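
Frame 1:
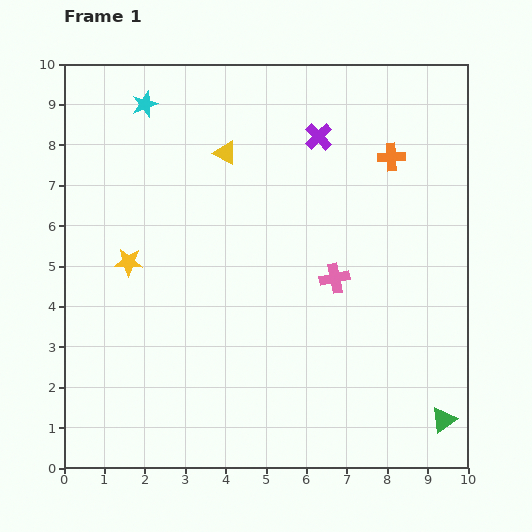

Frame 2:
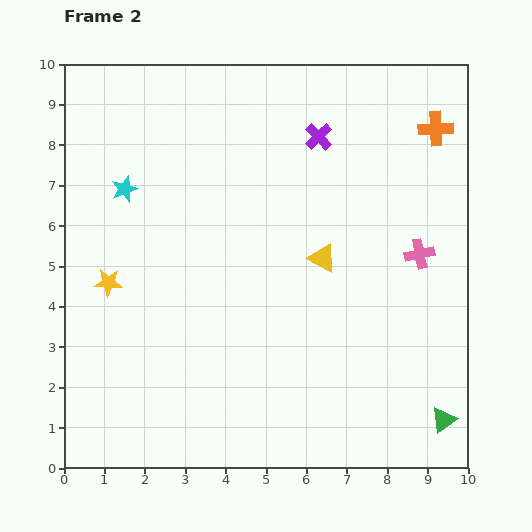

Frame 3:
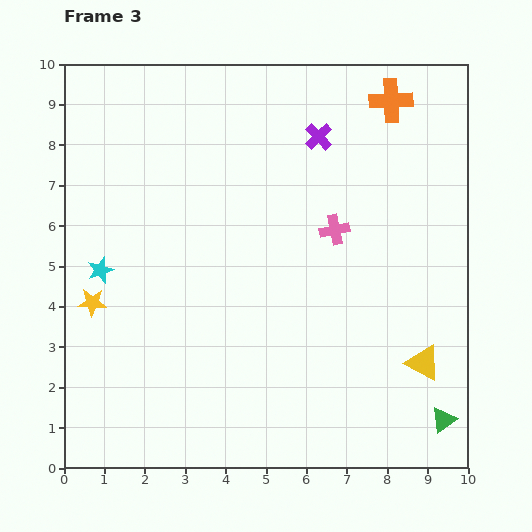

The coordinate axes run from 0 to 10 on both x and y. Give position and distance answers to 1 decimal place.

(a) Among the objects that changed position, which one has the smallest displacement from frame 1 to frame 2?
the yellow star

(moved 0.7)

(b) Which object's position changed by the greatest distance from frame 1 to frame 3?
the yellow triangle

(moved 7.1; next 4.2)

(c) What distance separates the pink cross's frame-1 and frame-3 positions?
1.2

The pink cross moved from (6.7, 4.7) to (6.7, 5.9), a distance of √(0.0² + 1.2²) ≈ 1.2.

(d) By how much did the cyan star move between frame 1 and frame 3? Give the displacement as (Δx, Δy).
(-1.1, -4.1)

The cyan star was at (2.0, 9.0) in frame 1 and (0.9, 4.9) in frame 3.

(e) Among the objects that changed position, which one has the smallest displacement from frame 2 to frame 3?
the yellow star

(moved 0.6)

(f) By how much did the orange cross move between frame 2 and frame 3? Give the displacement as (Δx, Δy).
(-1.1, 0.7)

The orange cross was at (9.2, 8.4) in frame 2 and (8.1, 9.1) in frame 3.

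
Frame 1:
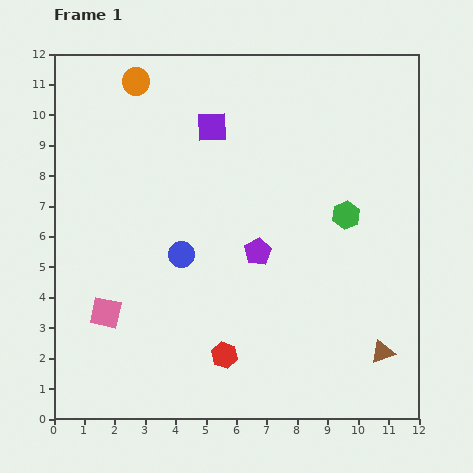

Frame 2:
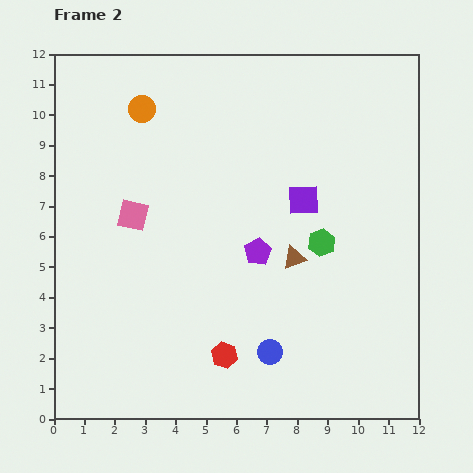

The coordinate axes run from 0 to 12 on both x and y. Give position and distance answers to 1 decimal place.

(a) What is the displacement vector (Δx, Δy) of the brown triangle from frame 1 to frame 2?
(-2.9, 3.1)

The brown triangle was at (10.8, 2.2) in frame 1 and (7.9, 5.3) in frame 2.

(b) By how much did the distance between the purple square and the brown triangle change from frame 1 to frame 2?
-7.4

Distance in frame 1: 9.3. Distance in frame 2: 1.9.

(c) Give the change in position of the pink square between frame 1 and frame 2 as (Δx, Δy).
(0.9, 3.2)

The pink square was at (1.7, 3.5) in frame 1 and (2.6, 6.7) in frame 2.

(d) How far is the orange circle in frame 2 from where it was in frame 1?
0.9

The orange circle moved from (2.7, 11.1) to (2.9, 10.2), a distance of √(0.2² + 0.9²) ≈ 0.9.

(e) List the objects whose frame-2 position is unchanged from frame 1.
the red hexagon, the purple pentagon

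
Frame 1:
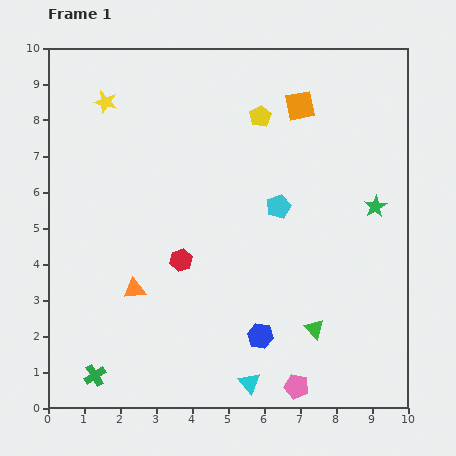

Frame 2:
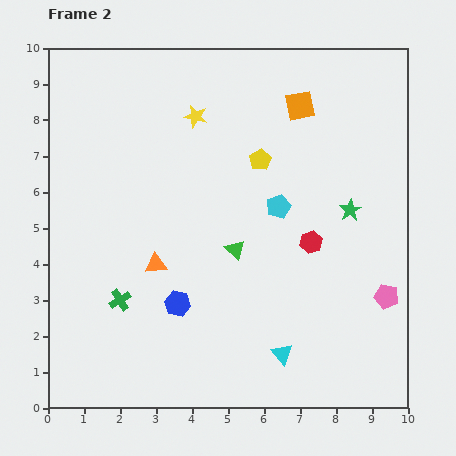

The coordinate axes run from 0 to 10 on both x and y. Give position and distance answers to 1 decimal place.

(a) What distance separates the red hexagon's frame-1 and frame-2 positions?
3.6

The red hexagon moved from (3.7, 4.1) to (7.3, 4.6), a distance of √(3.6² + 0.5²) ≈ 3.6.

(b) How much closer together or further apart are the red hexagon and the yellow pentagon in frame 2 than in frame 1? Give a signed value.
-1.9

Distance in frame 1: 4.6. Distance in frame 2: 2.7.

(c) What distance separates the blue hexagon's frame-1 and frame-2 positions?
2.5

The blue hexagon moved from (5.9, 2.0) to (3.6, 2.9), a distance of √(2.3² + 0.9²) ≈ 2.5.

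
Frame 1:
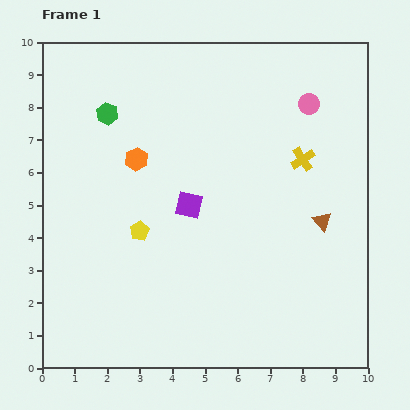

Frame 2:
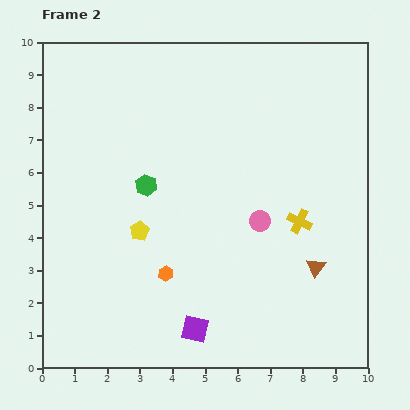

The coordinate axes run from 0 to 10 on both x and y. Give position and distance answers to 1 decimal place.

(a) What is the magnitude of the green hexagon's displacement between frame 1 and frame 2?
2.5

The green hexagon moved from (2.0, 7.8) to (3.2, 5.6), a distance of √(1.2² + 2.2²) ≈ 2.5.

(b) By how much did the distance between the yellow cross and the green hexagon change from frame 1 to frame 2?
-1.4

Distance in frame 1: 6.2. Distance in frame 2: 4.8.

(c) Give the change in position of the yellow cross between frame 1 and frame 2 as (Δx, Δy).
(-0.1, -1.9)

The yellow cross was at (8.0, 6.4) in frame 1 and (7.9, 4.5) in frame 2.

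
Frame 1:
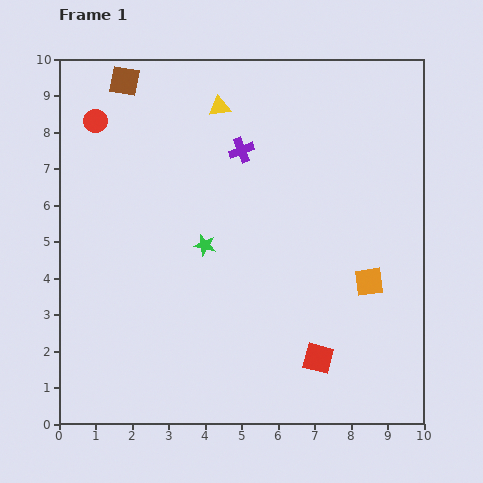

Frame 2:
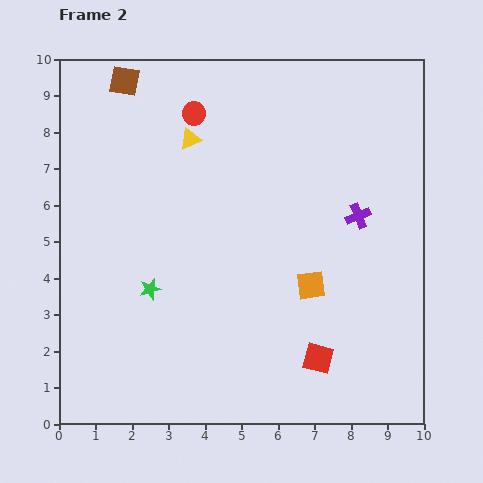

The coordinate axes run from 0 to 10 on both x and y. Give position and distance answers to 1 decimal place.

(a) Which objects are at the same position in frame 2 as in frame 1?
the red square, the brown square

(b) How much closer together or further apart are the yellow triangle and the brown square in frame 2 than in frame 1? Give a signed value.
-0.3

Distance in frame 1: 2.7. Distance in frame 2: 2.4.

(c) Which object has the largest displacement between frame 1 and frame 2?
the purple cross

(moved 3.7; next 2.7)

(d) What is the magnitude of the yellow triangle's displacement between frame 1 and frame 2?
1.2

The yellow triangle moved from (4.4, 8.7) to (3.6, 7.8), a distance of √(0.8² + 0.9²) ≈ 1.2.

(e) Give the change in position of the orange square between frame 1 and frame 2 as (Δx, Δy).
(-1.6, -0.1)

The orange square was at (8.5, 3.9) in frame 1 and (6.9, 3.8) in frame 2.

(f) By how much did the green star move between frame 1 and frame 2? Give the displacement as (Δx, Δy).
(-1.5, -1.2)

The green star was at (4.0, 4.9) in frame 1 and (2.5, 3.7) in frame 2.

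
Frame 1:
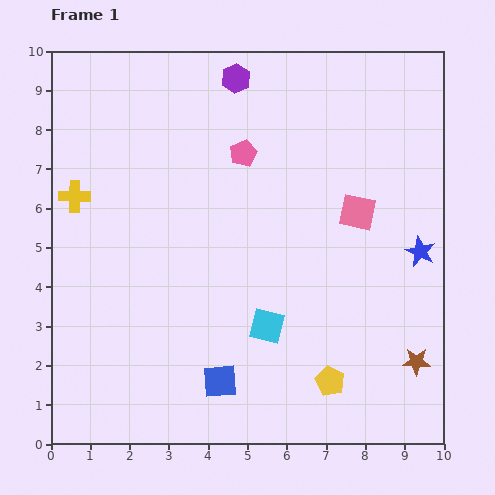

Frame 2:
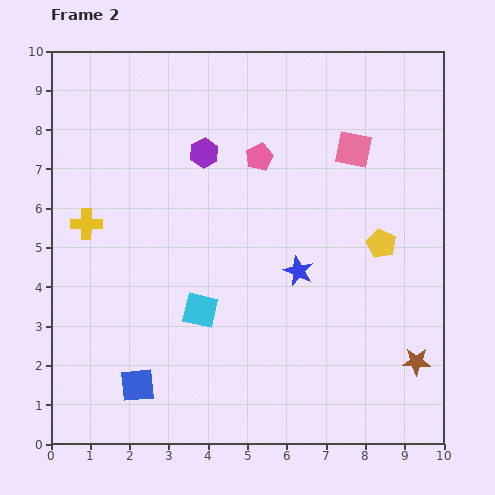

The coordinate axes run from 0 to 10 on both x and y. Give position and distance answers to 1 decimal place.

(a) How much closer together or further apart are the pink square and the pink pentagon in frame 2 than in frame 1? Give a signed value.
-0.9

Distance in frame 1: 3.3. Distance in frame 2: 2.4.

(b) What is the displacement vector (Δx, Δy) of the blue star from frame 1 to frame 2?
(-3.1, -0.5)

The blue star was at (9.4, 4.9) in frame 1 and (6.3, 4.4) in frame 2.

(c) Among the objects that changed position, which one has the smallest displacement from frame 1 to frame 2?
the pink pentagon

(moved 0.4)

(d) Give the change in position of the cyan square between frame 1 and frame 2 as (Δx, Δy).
(-1.7, 0.4)

The cyan square was at (5.5, 3.0) in frame 1 and (3.8, 3.4) in frame 2.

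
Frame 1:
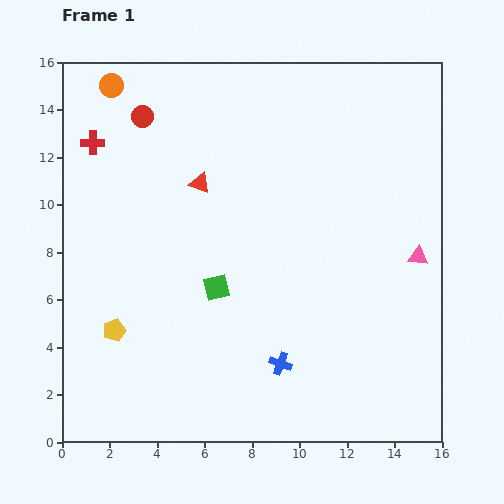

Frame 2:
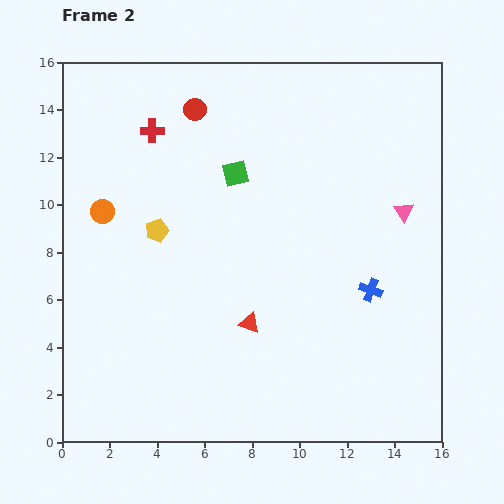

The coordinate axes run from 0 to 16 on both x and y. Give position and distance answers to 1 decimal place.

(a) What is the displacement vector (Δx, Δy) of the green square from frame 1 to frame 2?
(0.8, 4.8)

The green square was at (6.5, 6.5) in frame 1 and (7.3, 11.3) in frame 2.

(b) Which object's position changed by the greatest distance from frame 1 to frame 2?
the red triangle

(moved 6.3; next 5.3)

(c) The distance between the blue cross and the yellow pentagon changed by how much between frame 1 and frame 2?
+2.2

Distance in frame 1: 7.1. Distance in frame 2: 9.3.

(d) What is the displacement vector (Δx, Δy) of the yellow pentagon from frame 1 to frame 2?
(1.8, 4.2)

The yellow pentagon was at (2.2, 4.7) in frame 1 and (4.0, 8.9) in frame 2.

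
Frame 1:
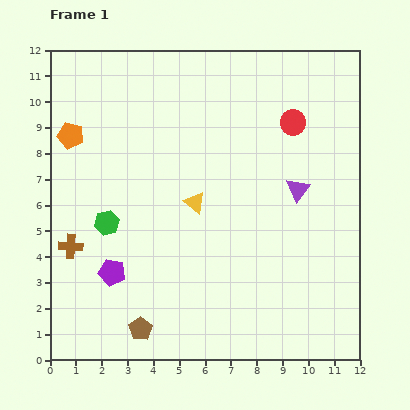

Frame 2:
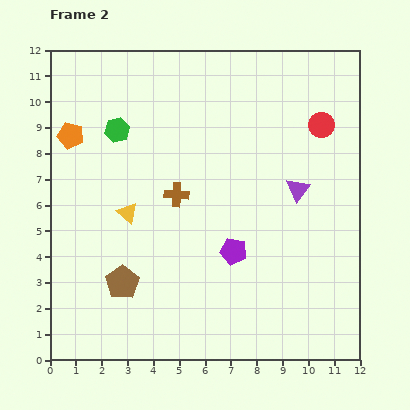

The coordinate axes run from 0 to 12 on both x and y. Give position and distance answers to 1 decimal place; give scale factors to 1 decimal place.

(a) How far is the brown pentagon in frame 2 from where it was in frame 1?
1.9

The brown pentagon moved from (3.5, 1.2) to (2.8, 3.0), a distance of √(0.7² + 1.8²) ≈ 1.9.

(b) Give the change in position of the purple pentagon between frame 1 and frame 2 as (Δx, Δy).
(4.7, 0.8)

The purple pentagon was at (2.4, 3.4) in frame 1 and (7.1, 4.2) in frame 2.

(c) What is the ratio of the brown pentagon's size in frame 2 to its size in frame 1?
1.4×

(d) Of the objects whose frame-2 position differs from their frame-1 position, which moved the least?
the red circle

(moved 1.1)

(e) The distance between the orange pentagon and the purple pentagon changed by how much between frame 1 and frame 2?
+2.2

Distance in frame 1: 5.5. Distance in frame 2: 7.7.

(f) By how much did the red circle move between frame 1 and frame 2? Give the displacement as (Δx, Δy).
(1.1, -0.1)

The red circle was at (9.4, 9.2) in frame 1 and (10.5, 9.1) in frame 2.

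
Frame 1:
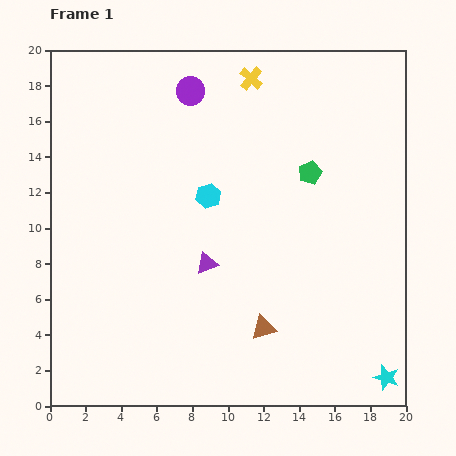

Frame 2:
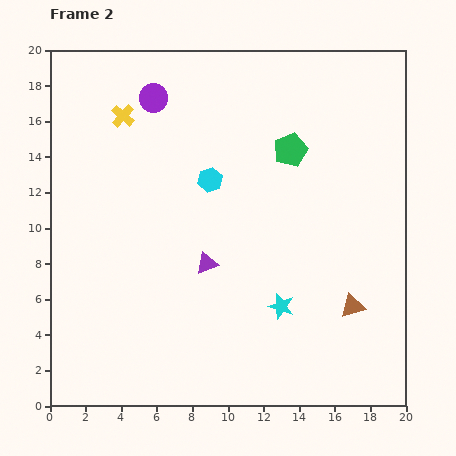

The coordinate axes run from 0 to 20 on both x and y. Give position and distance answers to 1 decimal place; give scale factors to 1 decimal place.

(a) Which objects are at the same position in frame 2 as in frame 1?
the purple triangle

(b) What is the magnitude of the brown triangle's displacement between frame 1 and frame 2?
5.1

The brown triangle moved from (12.0, 4.4) to (17.0, 5.6), a distance of √(5.0² + 1.2²) ≈ 5.1.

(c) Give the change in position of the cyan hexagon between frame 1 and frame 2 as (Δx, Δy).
(0.1, 0.9)

The cyan hexagon was at (8.9, 11.8) in frame 1 and (9.0, 12.7) in frame 2.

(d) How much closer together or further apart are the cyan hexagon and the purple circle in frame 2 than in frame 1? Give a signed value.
-0.4

Distance in frame 1: 6.0. Distance in frame 2: 5.6.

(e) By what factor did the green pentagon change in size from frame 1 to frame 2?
1.5×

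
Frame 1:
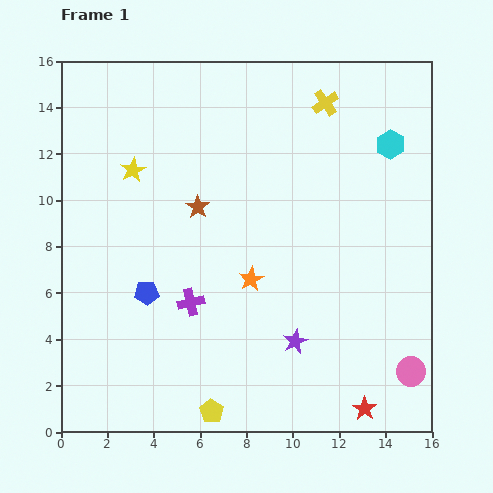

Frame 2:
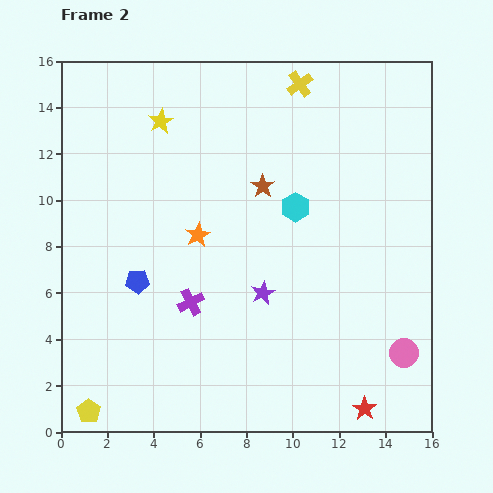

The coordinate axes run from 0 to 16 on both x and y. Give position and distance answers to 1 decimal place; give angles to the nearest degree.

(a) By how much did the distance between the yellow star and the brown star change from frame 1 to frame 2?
+2.0

Distance in frame 1: 3.2. Distance in frame 2: 5.2.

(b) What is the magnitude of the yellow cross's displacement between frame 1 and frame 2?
1.4

The yellow cross moved from (11.4, 14.2) to (10.3, 15.0), a distance of √(1.1² + 0.8²) ≈ 1.4.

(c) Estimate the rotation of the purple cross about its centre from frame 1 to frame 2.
15° counter-clockwise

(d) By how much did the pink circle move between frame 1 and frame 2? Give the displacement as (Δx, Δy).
(-0.3, 0.8)

The pink circle was at (15.1, 2.6) in frame 1 and (14.8, 3.4) in frame 2.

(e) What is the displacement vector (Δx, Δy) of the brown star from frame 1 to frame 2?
(2.8, 0.9)

The brown star was at (5.9, 9.7) in frame 1 and (8.7, 10.6) in frame 2.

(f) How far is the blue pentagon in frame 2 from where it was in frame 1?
0.6

The blue pentagon moved from (3.7, 6.0) to (3.3, 6.5), a distance of √(0.4² + 0.5²) ≈ 0.6.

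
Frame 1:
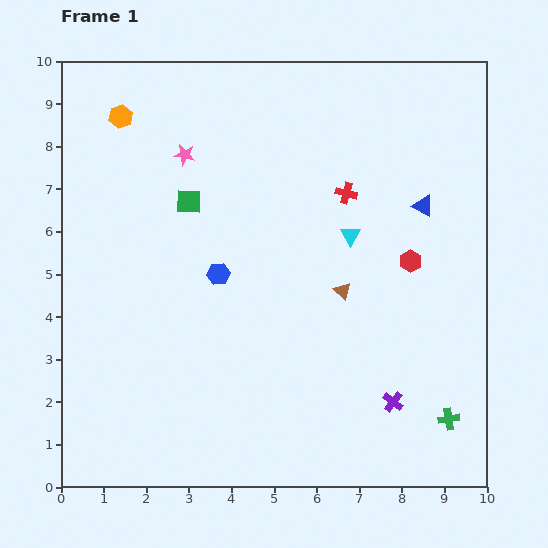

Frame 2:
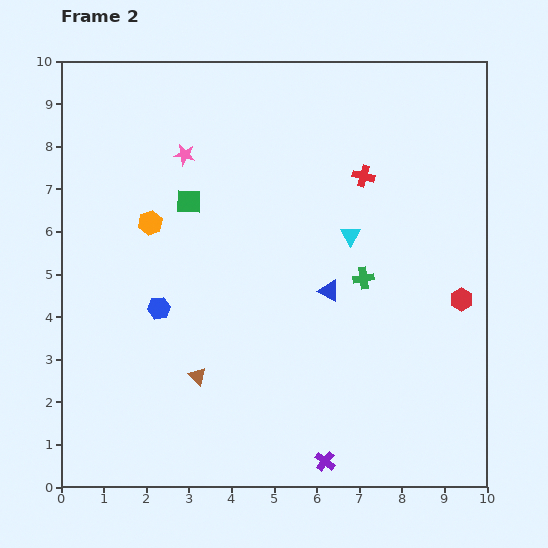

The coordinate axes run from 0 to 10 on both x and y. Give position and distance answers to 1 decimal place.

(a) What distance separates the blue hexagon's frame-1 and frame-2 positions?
1.6

The blue hexagon moved from (3.7, 5.0) to (2.3, 4.2), a distance of √(1.4² + 0.8²) ≈ 1.6.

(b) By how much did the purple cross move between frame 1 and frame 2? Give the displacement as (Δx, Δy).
(-1.6, -1.4)

The purple cross was at (7.8, 2.0) in frame 1 and (6.2, 0.6) in frame 2.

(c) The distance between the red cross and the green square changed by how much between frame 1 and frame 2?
+0.4

Distance in frame 1: 3.7. Distance in frame 2: 4.1.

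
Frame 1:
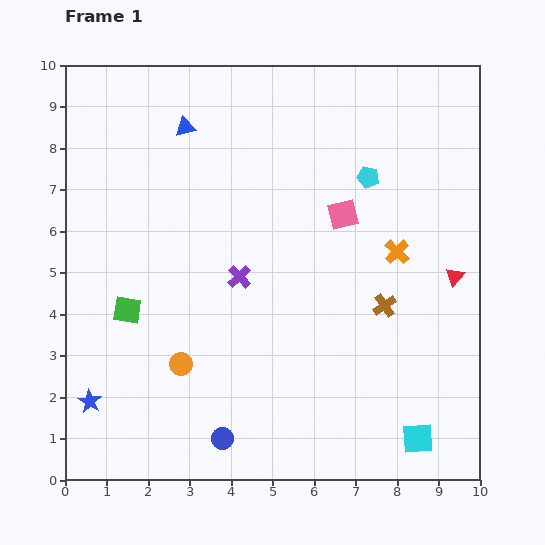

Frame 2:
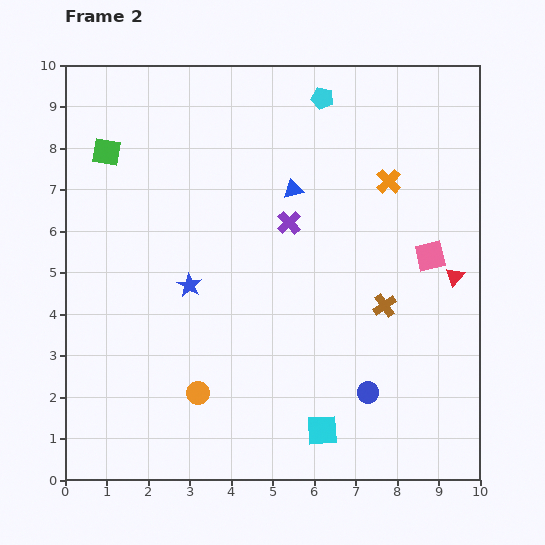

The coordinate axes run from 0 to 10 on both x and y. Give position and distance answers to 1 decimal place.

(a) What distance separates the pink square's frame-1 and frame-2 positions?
2.3

The pink square moved from (6.7, 6.4) to (8.8, 5.4), a distance of √(2.1² + 1.0²) ≈ 2.3.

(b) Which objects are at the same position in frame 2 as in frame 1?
the brown cross, the red triangle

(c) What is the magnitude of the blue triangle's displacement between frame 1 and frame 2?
3.0

The blue triangle moved from (2.9, 8.5) to (5.5, 7.0), a distance of √(2.6² + 1.5²) ≈ 3.0.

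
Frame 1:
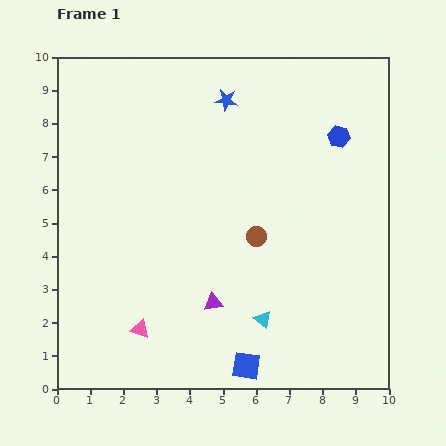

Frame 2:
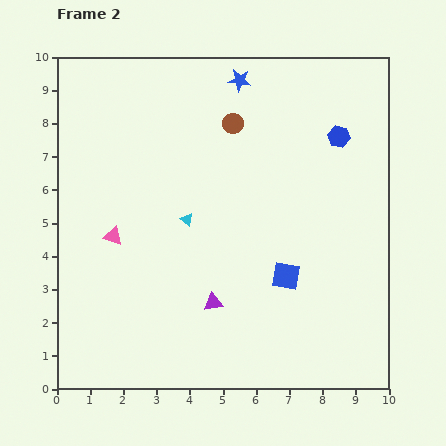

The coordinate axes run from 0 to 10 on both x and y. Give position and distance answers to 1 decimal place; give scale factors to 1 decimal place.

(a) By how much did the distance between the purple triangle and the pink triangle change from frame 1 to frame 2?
+1.3

Distance in frame 1: 2.3. Distance in frame 2: 3.6.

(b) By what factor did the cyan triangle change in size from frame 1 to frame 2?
0.7×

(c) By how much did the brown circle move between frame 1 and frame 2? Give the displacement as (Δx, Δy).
(-0.7, 3.4)

The brown circle was at (6.0, 4.6) in frame 1 and (5.3, 8.0) in frame 2.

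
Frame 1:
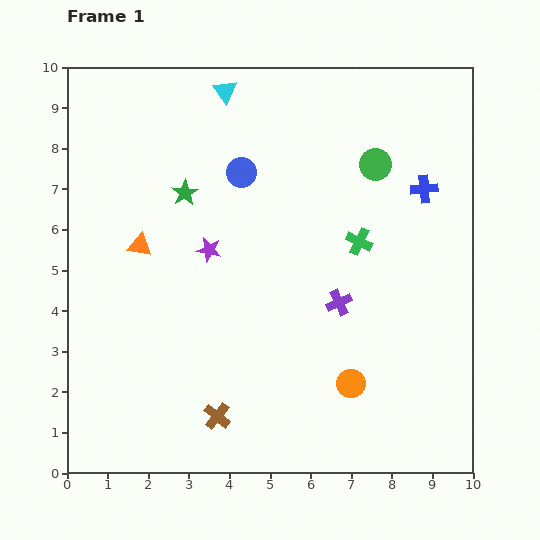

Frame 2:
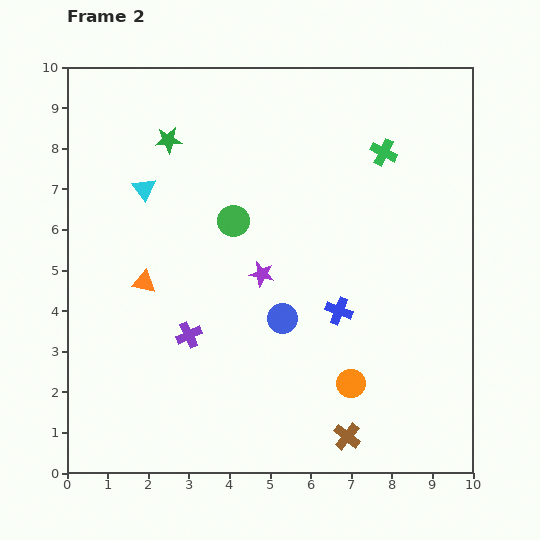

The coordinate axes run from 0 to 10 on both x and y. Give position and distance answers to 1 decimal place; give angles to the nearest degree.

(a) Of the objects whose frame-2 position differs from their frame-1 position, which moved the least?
the orange triangle

(moved 0.9)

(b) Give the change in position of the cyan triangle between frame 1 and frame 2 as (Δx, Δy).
(-2.0, -2.4)

The cyan triangle was at (3.9, 9.4) in frame 1 and (1.9, 7.0) in frame 2.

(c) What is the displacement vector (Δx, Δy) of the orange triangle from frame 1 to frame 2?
(0.1, -0.9)

The orange triangle was at (1.8, 5.6) in frame 1 and (1.9, 4.7) in frame 2.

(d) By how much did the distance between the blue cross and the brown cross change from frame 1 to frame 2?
-4.5

Distance in frame 1: 7.6. Distance in frame 2: 3.1.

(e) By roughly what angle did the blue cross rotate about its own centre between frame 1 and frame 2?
26° clockwise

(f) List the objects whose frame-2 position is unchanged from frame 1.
the orange circle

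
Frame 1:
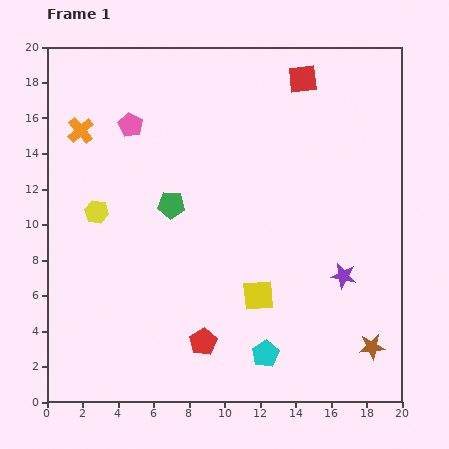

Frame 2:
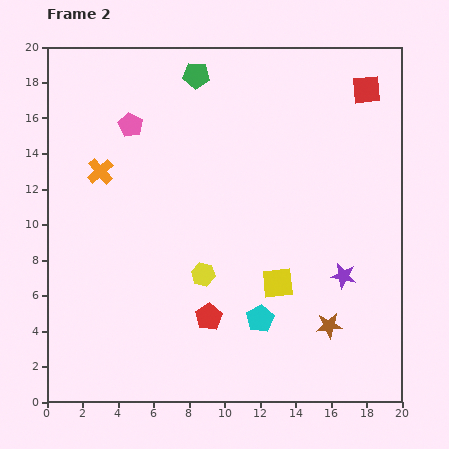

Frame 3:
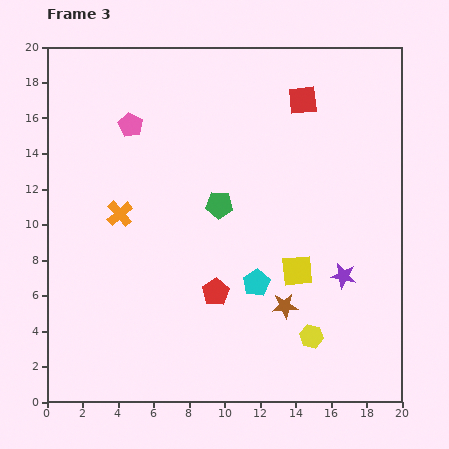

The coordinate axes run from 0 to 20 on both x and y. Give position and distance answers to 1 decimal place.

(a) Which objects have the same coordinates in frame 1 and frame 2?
the purple star, the pink pentagon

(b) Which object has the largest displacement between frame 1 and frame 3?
the yellow hexagon

(moved 14.0; next 5.4)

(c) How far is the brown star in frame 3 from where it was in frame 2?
2.7

The brown star moved from (15.9, 4.3) to (13.4, 5.4), a distance of √(2.5² + 1.1²) ≈ 2.7.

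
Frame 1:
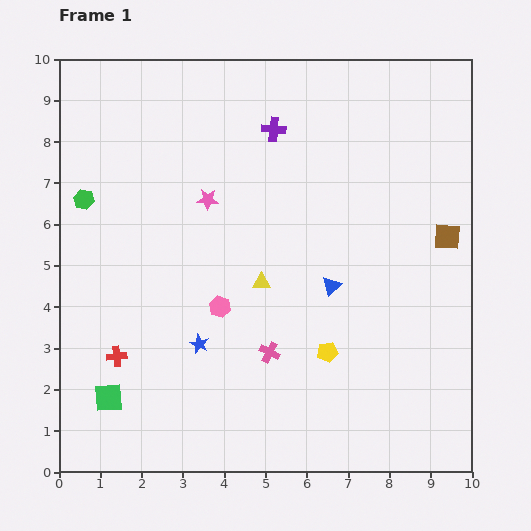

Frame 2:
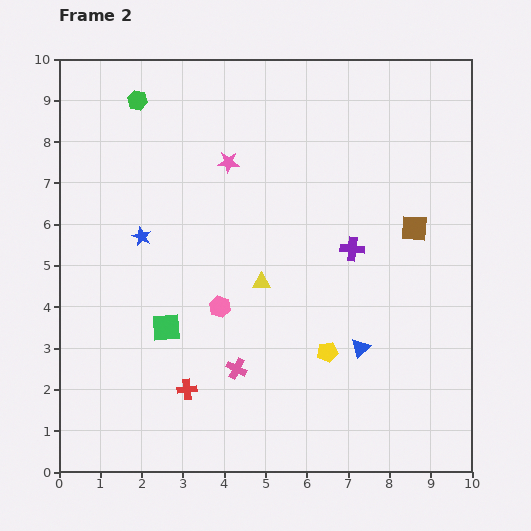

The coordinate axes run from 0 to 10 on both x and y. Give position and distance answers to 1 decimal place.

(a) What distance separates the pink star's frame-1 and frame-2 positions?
1.0

The pink star moved from (3.6, 6.6) to (4.1, 7.5), a distance of √(0.5² + 0.9²) ≈ 1.0.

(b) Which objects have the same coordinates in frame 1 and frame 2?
the yellow triangle, the pink hexagon, the yellow pentagon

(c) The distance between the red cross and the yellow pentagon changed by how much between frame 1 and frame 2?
-1.6

Distance in frame 1: 5.1. Distance in frame 2: 3.5.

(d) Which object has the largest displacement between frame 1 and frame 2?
the purple cross

(moved 3.5; next 3.0)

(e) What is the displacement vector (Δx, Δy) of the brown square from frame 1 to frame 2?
(-0.8, 0.2)

The brown square was at (9.4, 5.7) in frame 1 and (8.6, 5.9) in frame 2.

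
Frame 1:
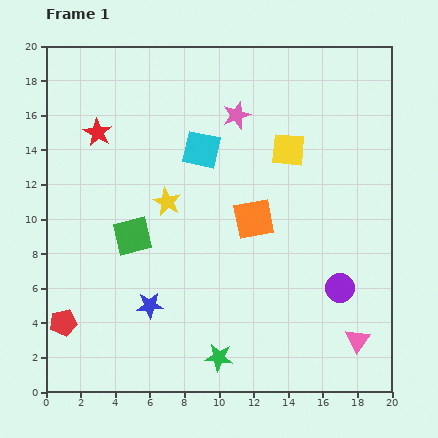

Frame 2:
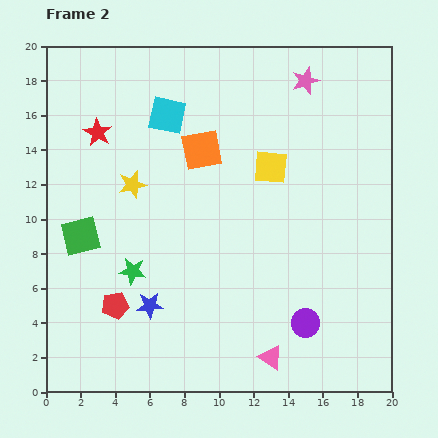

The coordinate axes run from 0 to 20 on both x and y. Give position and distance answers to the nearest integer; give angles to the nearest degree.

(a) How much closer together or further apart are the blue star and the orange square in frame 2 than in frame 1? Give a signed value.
+1

Distance in frame 1: 8. Distance in frame 2: 9.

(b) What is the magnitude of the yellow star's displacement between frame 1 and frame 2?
2

The yellow star moved from (7, 11) to (5, 12), a distance of √(2² + 1²) ≈ 2.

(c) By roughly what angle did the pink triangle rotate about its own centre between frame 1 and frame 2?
33° counter-clockwise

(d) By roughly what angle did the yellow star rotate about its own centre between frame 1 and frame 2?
30° clockwise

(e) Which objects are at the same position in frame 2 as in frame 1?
the blue star, the red star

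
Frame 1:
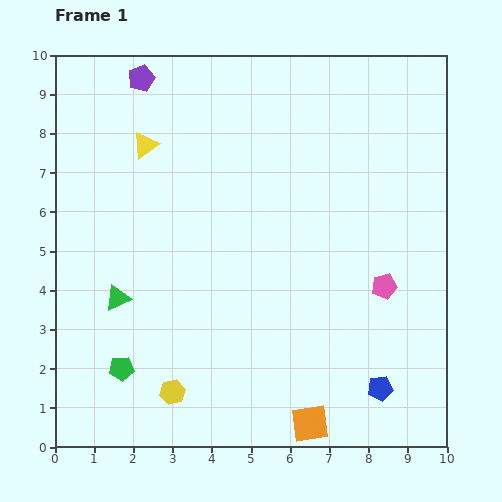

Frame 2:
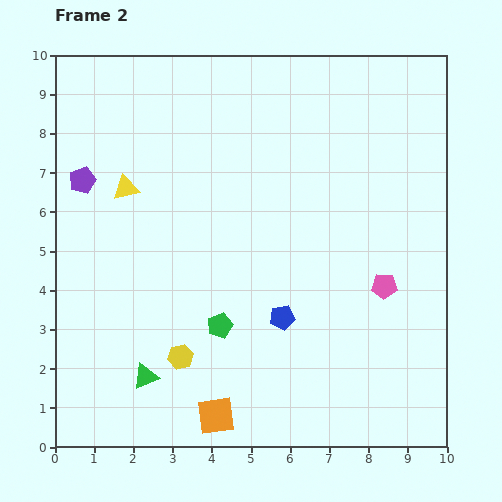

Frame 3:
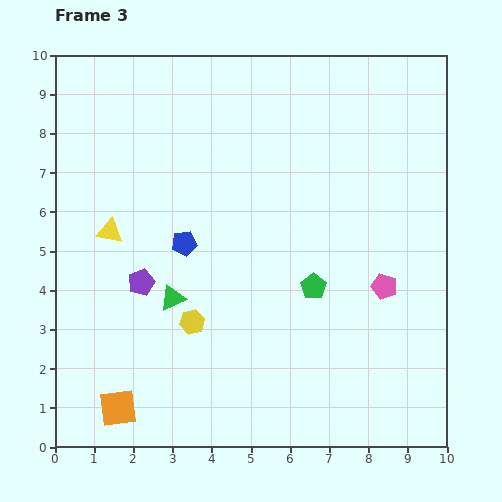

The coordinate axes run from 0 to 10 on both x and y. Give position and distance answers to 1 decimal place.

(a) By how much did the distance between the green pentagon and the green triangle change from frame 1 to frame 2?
+0.5

Distance in frame 1: 1.8. Distance in frame 2: 2.3.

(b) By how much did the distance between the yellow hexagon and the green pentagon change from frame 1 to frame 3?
+1.8

Distance in frame 1: 1.4. Distance in frame 3: 3.2.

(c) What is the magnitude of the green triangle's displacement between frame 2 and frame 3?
2.1

The green triangle moved from (2.3, 1.8) to (3.0, 3.8), a distance of √(0.7² + 2.0²) ≈ 2.1.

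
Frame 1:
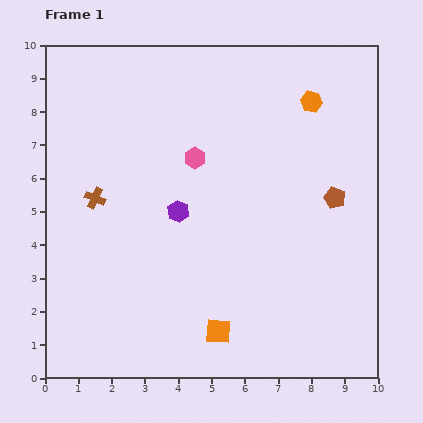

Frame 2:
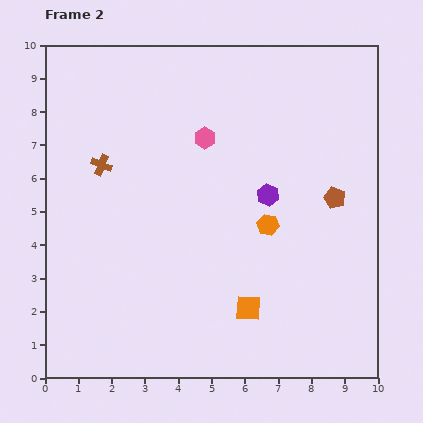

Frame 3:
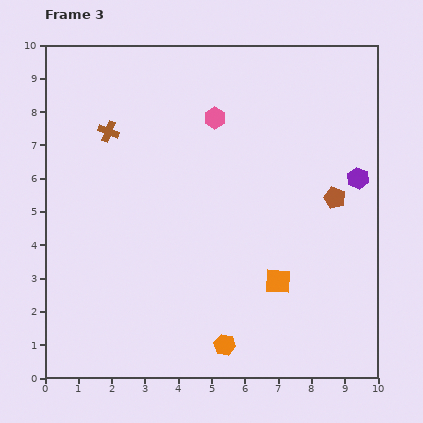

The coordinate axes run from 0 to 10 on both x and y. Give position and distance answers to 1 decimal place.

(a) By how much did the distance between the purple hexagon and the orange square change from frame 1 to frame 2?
-0.3

Distance in frame 1: 3.8. Distance in frame 2: 3.5.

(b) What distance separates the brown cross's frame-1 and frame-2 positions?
1.0

The brown cross moved from (1.5, 5.4) to (1.7, 6.4), a distance of √(0.2² + 1.0²) ≈ 1.0.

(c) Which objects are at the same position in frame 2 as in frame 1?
the brown pentagon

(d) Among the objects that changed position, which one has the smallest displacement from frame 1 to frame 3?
the pink hexagon

(moved 1.3)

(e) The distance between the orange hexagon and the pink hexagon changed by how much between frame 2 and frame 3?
+3.6

Distance in frame 2: 3.2. Distance in frame 3: 6.8.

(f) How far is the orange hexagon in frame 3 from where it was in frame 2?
3.8

The orange hexagon moved from (6.7, 4.6) to (5.4, 1.0), a distance of √(1.3² + 3.6²) ≈ 3.8.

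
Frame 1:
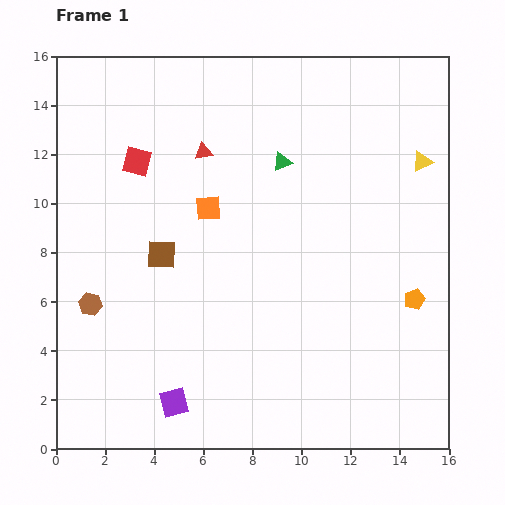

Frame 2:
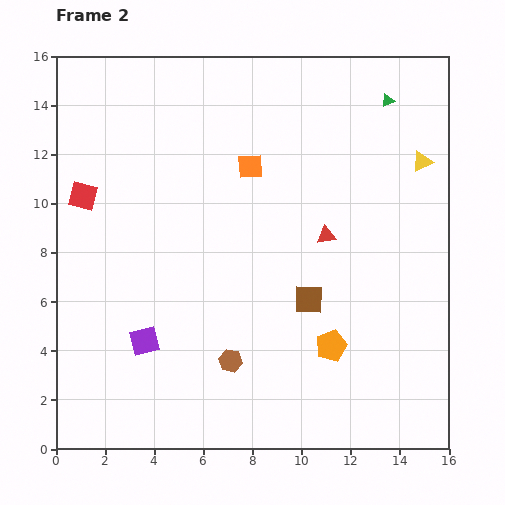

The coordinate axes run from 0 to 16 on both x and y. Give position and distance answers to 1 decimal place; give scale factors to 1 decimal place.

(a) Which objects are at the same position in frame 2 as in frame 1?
the yellow triangle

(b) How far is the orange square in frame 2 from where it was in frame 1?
2.4

The orange square moved from (6.2, 9.8) to (7.9, 11.5), a distance of √(1.7² + 1.7²) ≈ 2.4.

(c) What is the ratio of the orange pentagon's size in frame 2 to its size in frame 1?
1.5×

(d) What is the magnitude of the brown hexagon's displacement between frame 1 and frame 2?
6.1

The brown hexagon moved from (1.4, 5.9) to (7.1, 3.6), a distance of √(5.7² + 2.3²) ≈ 6.1.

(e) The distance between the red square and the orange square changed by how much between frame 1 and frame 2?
+3.4

Distance in frame 1: 3.5. Distance in frame 2: 6.9.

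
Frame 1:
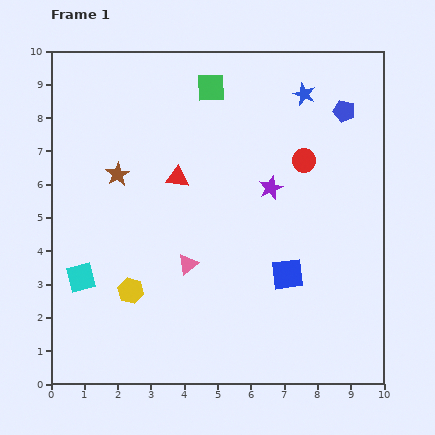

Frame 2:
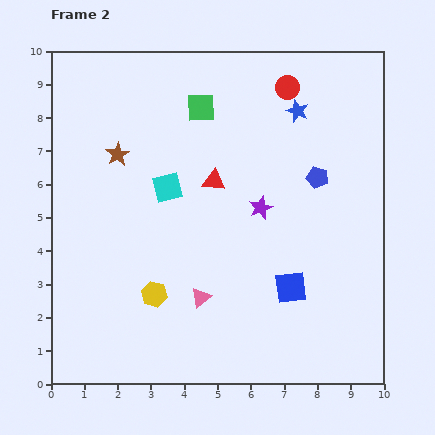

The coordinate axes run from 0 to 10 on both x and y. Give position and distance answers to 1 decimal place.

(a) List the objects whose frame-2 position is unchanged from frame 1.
none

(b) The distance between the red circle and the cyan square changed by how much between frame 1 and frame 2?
-2.9

Distance in frame 1: 7.6. Distance in frame 2: 4.7.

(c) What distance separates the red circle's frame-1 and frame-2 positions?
2.3

The red circle moved from (7.6, 6.7) to (7.1, 8.9), a distance of √(0.5² + 2.2²) ≈ 2.3.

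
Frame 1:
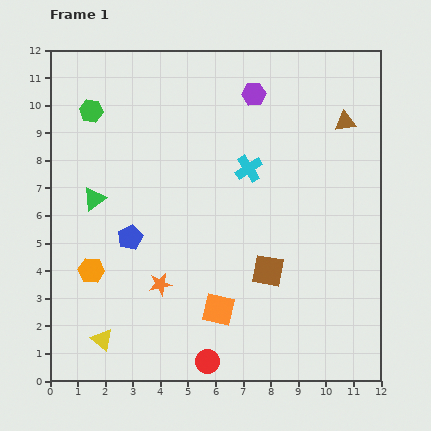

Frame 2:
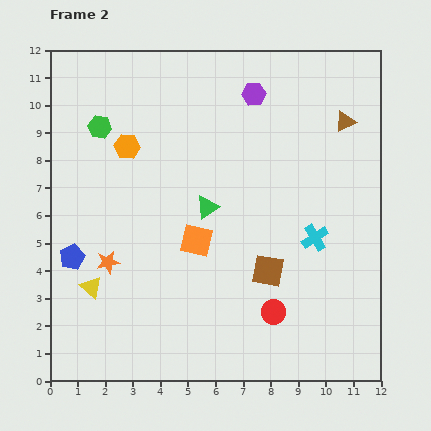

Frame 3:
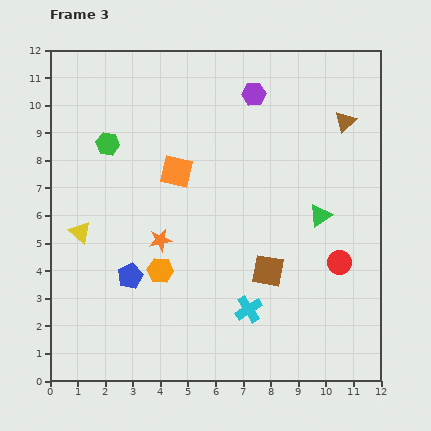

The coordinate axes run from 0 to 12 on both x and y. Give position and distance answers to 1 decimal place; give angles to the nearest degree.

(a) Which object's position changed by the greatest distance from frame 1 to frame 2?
the orange hexagon

(moved 4.7; next 4.1)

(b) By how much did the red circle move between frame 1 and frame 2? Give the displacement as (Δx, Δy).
(2.4, 1.8)

The red circle was at (5.7, 0.7) in frame 1 and (8.1, 2.5) in frame 2.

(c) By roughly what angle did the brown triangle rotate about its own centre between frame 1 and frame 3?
35° counter-clockwise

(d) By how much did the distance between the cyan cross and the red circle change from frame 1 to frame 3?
-3.5

Distance in frame 1: 7.2. Distance in frame 3: 3.7.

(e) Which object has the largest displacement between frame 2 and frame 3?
the orange hexagon

(moved 4.7; next 4.1)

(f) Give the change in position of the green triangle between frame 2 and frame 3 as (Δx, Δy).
(4.1, -0.3)

The green triangle was at (5.7, 6.3) in frame 2 and (9.8, 6.0) in frame 3.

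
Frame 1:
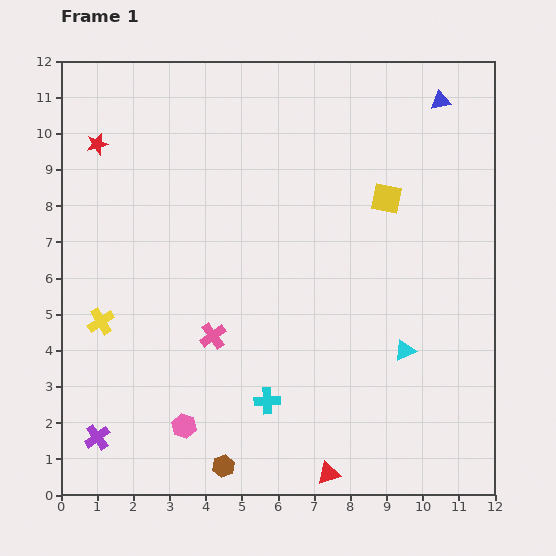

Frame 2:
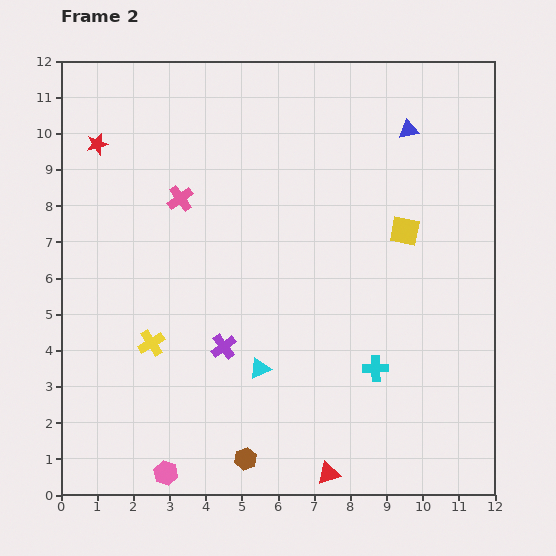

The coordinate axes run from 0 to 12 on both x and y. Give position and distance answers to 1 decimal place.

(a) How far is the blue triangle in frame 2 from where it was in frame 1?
1.2

The blue triangle moved from (10.5, 10.9) to (9.6, 10.1), a distance of √(0.9² + 0.8²) ≈ 1.2.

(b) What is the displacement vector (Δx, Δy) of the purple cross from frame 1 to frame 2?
(3.5, 2.5)

The purple cross was at (1.0, 1.6) in frame 1 and (4.5, 4.1) in frame 2.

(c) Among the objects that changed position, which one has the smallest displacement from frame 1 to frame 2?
the brown hexagon

(moved 0.6)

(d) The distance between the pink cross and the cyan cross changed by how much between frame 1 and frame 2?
+4.9

Distance in frame 1: 2.3. Distance in frame 2: 7.2.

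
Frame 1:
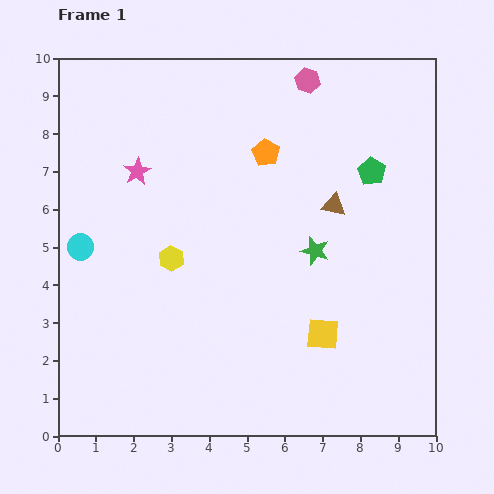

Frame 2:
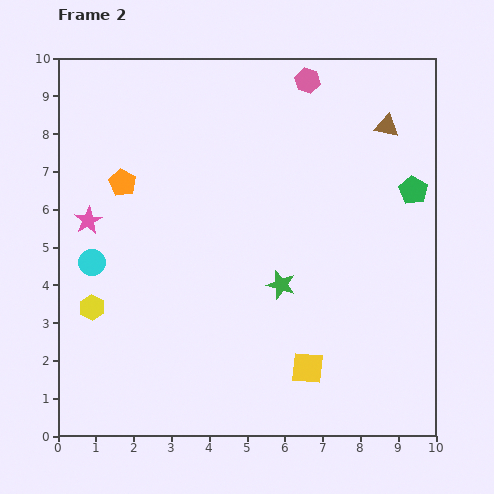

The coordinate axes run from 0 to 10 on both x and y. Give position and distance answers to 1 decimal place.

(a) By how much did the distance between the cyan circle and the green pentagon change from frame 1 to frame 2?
+0.7

Distance in frame 1: 8.0. Distance in frame 2: 8.7.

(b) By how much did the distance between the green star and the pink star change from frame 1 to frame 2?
+0.3

Distance in frame 1: 5.1. Distance in frame 2: 5.4.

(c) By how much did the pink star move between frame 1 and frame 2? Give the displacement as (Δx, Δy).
(-1.3, -1.3)

The pink star was at (2.1, 7.0) in frame 1 and (0.8, 5.7) in frame 2.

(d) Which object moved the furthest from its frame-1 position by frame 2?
the orange pentagon

(moved 3.9; next 2.5)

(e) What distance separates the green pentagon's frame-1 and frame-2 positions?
1.2

The green pentagon moved from (8.3, 7.0) to (9.4, 6.5), a distance of √(1.1² + 0.5²) ≈ 1.2.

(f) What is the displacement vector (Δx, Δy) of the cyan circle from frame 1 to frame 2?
(0.3, -0.4)

The cyan circle was at (0.6, 5.0) in frame 1 and (0.9, 4.6) in frame 2.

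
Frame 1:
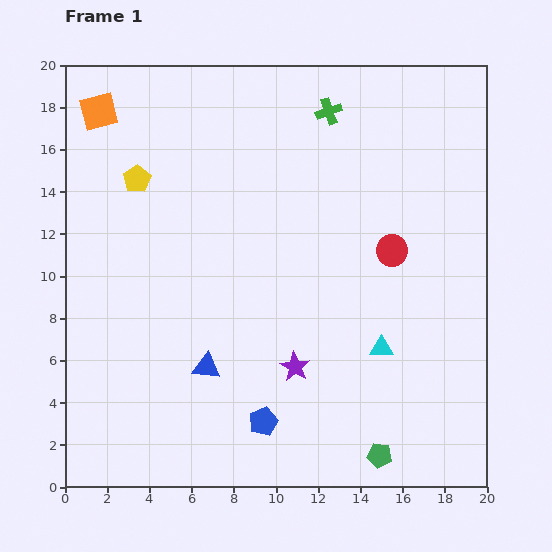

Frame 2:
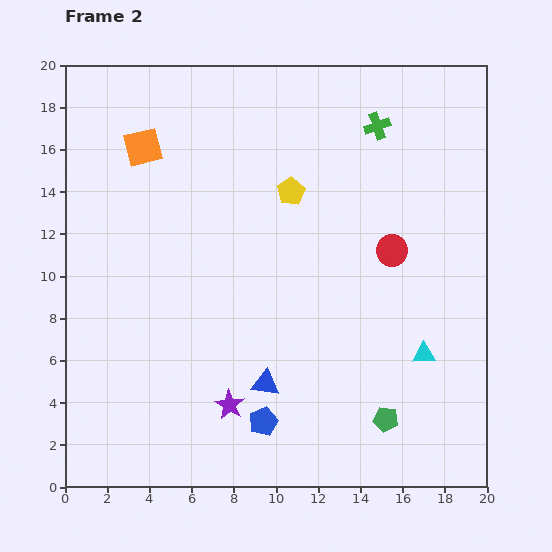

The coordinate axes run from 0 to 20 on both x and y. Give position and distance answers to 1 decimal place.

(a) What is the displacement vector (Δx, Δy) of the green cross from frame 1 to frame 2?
(2.3, -0.7)

The green cross was at (12.5, 17.8) in frame 1 and (14.8, 17.1) in frame 2.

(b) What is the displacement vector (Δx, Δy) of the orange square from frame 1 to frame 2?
(2.1, -1.7)

The orange square was at (1.6, 17.8) in frame 1 and (3.7, 16.1) in frame 2.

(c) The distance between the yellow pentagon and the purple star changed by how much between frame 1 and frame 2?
-1.1

Distance in frame 1: 11.6. Distance in frame 2: 10.5.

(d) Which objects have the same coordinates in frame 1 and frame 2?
the red circle, the blue pentagon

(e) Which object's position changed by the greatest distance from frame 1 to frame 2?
the yellow pentagon

(moved 7.3; next 3.6)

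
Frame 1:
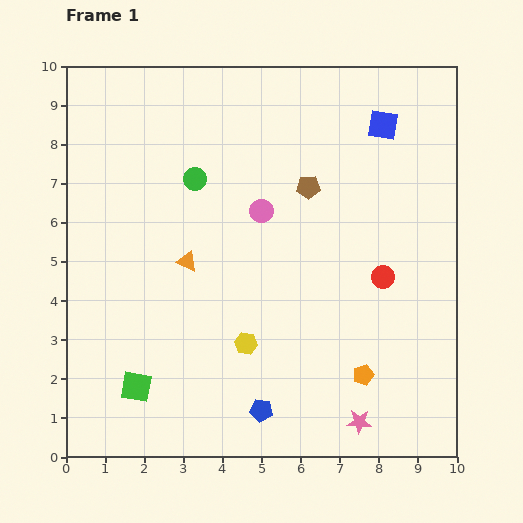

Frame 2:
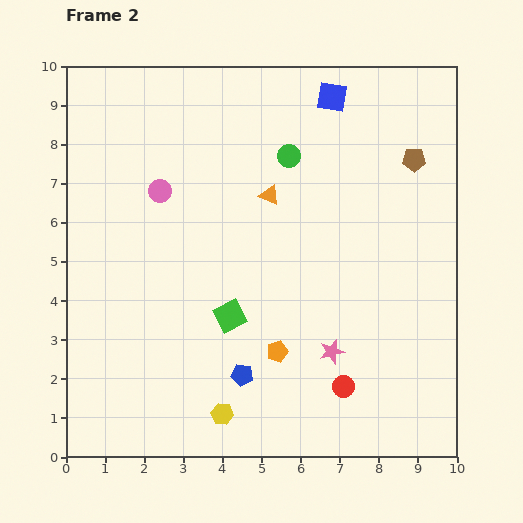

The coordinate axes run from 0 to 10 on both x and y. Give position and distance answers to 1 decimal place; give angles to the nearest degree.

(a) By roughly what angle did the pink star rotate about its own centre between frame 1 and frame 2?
16° counter-clockwise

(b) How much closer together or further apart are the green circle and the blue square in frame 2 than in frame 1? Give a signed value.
-3.1

Distance in frame 1: 5.0. Distance in frame 2: 1.9.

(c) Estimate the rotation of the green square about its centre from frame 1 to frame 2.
38° counter-clockwise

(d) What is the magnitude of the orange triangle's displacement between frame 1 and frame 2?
2.7

The orange triangle moved from (3.1, 5.0) to (5.2, 6.7), a distance of √(2.1² + 1.7²) ≈ 2.7.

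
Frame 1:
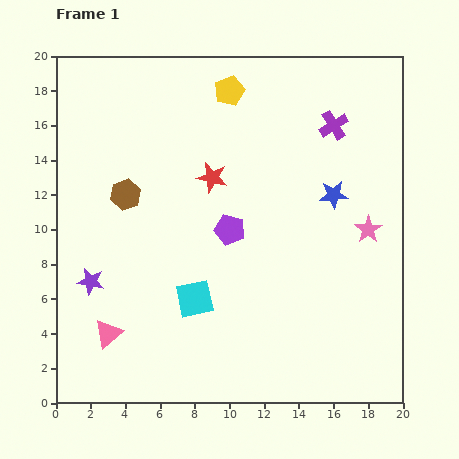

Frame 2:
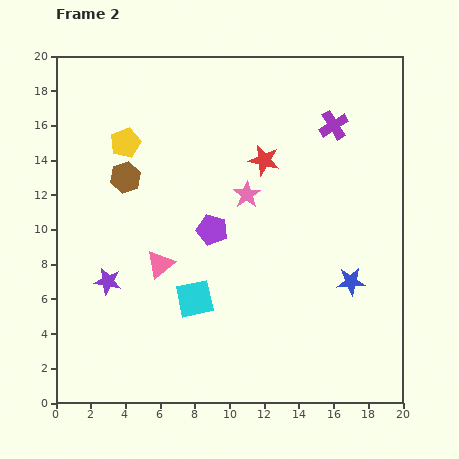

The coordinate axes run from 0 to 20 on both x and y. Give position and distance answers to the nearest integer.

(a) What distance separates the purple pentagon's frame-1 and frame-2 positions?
1

The purple pentagon moved from (10, 10) to (9, 10), a distance of √(1² + 0²) ≈ 1.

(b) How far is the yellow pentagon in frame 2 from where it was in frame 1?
7

The yellow pentagon moved from (10, 18) to (4, 15), a distance of √(6² + 3²) ≈ 7.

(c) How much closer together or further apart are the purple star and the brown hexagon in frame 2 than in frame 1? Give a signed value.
+1

Distance in frame 1: 5. Distance in frame 2: 6.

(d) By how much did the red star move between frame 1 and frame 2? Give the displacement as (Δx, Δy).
(3, 1)

The red star was at (9, 13) in frame 1 and (12, 14) in frame 2.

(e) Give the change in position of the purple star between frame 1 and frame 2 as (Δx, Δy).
(1, 0)

The purple star was at (2, 7) in frame 1 and (3, 7) in frame 2.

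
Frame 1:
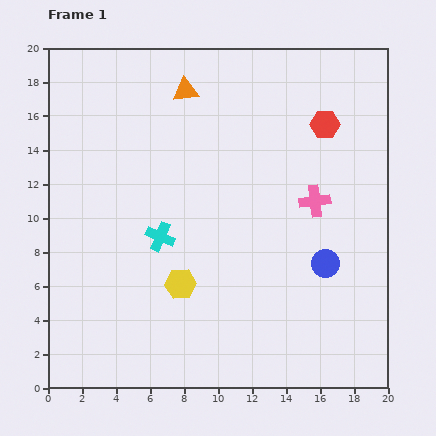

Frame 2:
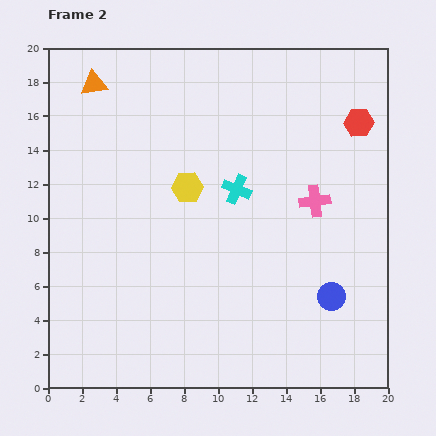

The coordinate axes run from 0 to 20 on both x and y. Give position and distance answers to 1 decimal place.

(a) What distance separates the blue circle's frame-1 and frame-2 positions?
1.9

The blue circle moved from (16.3, 7.3) to (16.7, 5.4), a distance of √(0.4² + 1.9²) ≈ 1.9.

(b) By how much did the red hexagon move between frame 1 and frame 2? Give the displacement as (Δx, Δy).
(2.0, 0.1)

The red hexagon was at (16.3, 15.5) in frame 1 and (18.3, 15.6) in frame 2.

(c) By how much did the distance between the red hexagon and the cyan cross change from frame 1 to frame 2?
-3.5

Distance in frame 1: 11.7. Distance in frame 2: 8.2.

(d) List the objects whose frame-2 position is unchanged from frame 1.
the pink cross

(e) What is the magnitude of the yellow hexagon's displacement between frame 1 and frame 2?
5.7

The yellow hexagon moved from (7.8, 6.1) to (8.2, 11.8), a distance of √(0.4² + 5.7²) ≈ 5.7.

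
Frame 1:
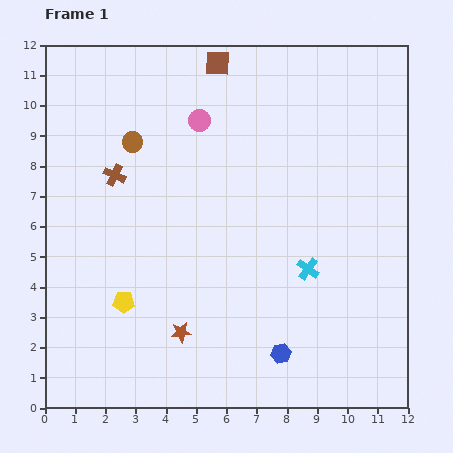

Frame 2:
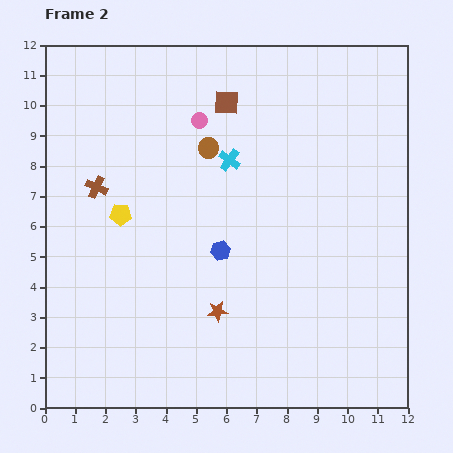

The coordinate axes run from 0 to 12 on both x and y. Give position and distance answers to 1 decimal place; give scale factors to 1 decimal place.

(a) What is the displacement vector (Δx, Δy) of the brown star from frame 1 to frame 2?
(1.2, 0.7)

The brown star was at (4.5, 2.5) in frame 1 and (5.7, 3.2) in frame 2.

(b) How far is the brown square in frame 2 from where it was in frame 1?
1.3

The brown square moved from (5.7, 11.4) to (6.0, 10.1), a distance of √(0.3² + 1.3²) ≈ 1.3.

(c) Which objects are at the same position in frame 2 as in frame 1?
the pink circle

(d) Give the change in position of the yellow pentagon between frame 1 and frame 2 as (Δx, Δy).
(-0.1, 2.9)

The yellow pentagon was at (2.6, 3.5) in frame 1 and (2.5, 6.4) in frame 2.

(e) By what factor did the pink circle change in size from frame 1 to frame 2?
0.7×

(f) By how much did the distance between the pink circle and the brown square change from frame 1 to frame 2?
-0.9

Distance in frame 1: 2.0. Distance in frame 2: 1.1.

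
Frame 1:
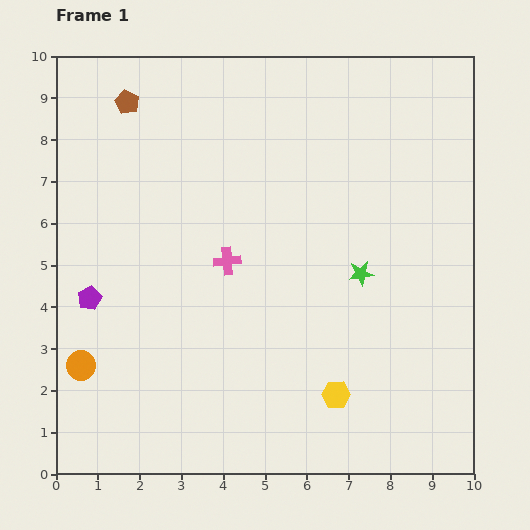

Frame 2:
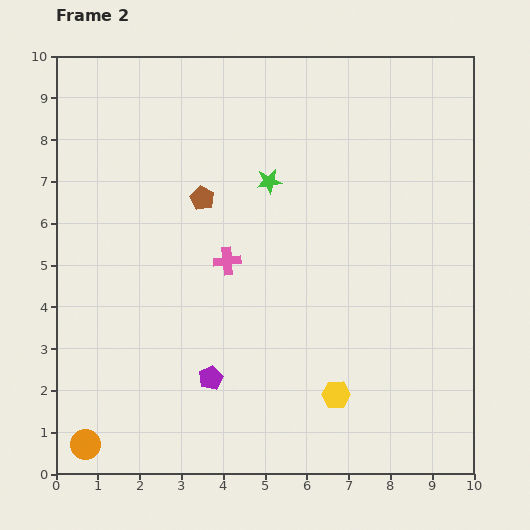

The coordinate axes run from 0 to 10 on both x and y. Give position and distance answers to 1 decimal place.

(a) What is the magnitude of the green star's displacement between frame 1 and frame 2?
3.1

The green star moved from (7.3, 4.8) to (5.1, 7.0), a distance of √(2.2² + 2.2²) ≈ 3.1.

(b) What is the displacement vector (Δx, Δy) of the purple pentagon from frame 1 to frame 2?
(2.9, -1.9)

The purple pentagon was at (0.8, 4.2) in frame 1 and (3.7, 2.3) in frame 2.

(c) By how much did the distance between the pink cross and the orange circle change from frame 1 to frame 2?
+1.3

Distance in frame 1: 4.3. Distance in frame 2: 5.6.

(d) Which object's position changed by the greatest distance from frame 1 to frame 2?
the purple pentagon

(moved 3.5; next 3.1)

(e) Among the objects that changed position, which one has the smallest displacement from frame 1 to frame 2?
the orange circle

(moved 1.9)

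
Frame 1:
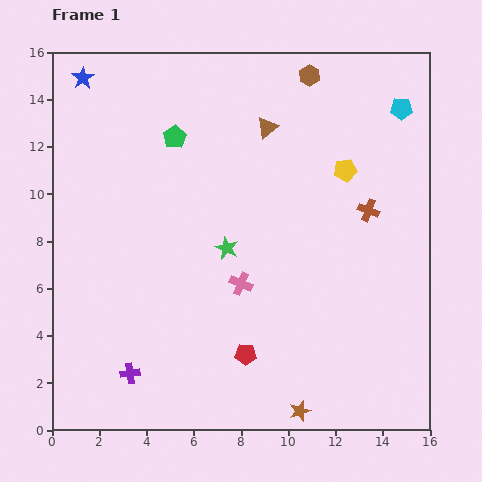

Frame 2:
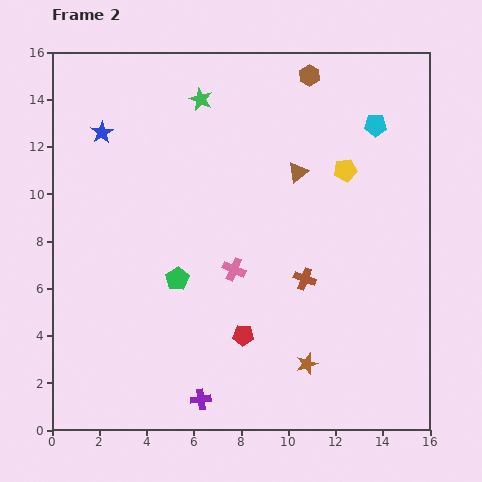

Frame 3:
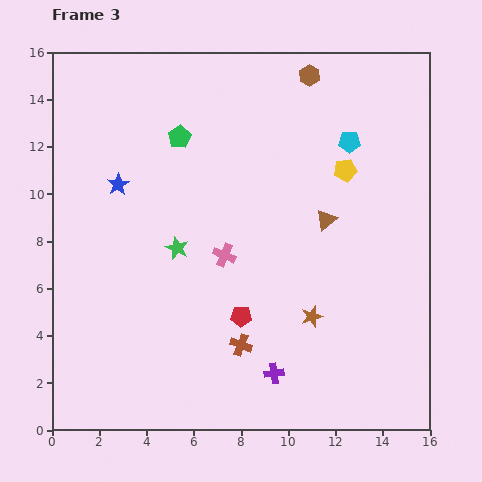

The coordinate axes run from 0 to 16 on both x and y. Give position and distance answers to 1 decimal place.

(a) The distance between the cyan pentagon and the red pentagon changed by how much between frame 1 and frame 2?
-1.8

Distance in frame 1: 12.3. Distance in frame 2: 10.5.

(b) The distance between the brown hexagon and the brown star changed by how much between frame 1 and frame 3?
-4.0

Distance in frame 1: 14.2. Distance in frame 3: 10.2.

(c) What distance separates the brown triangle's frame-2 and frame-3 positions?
2.3

The brown triangle moved from (10.4, 10.9) to (11.6, 8.9), a distance of √(1.2² + 2.0²) ≈ 2.3.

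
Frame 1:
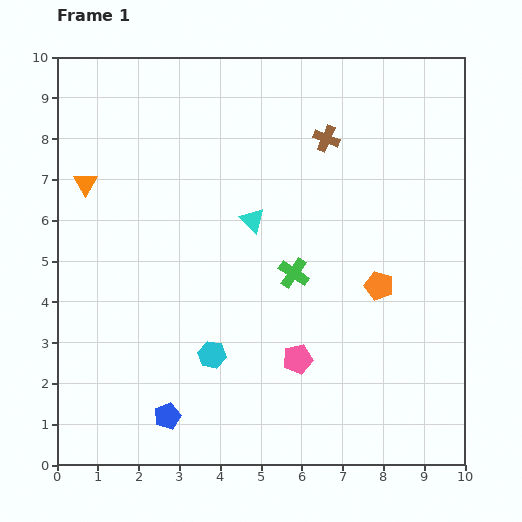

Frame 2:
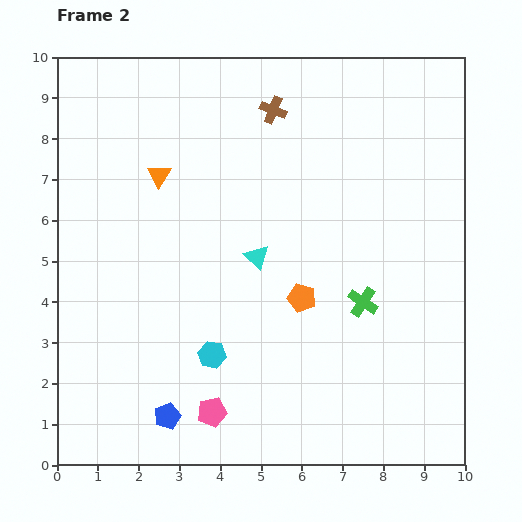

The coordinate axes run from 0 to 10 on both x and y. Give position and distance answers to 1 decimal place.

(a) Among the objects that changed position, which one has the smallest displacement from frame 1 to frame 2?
the cyan triangle

(moved 0.9)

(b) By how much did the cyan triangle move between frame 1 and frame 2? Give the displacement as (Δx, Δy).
(0.1, -0.9)

The cyan triangle was at (4.8, 6.0) in frame 1 and (4.9, 5.1) in frame 2.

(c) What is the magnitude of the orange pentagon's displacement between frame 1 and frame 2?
1.9

The orange pentagon moved from (7.9, 4.4) to (6.0, 4.1), a distance of √(1.9² + 0.3²) ≈ 1.9.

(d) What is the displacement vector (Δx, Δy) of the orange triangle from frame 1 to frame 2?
(1.8, 0.2)

The orange triangle was at (0.7, 6.9) in frame 1 and (2.5, 7.1) in frame 2.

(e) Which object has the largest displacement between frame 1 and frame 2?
the pink pentagon

(moved 2.5; next 1.9)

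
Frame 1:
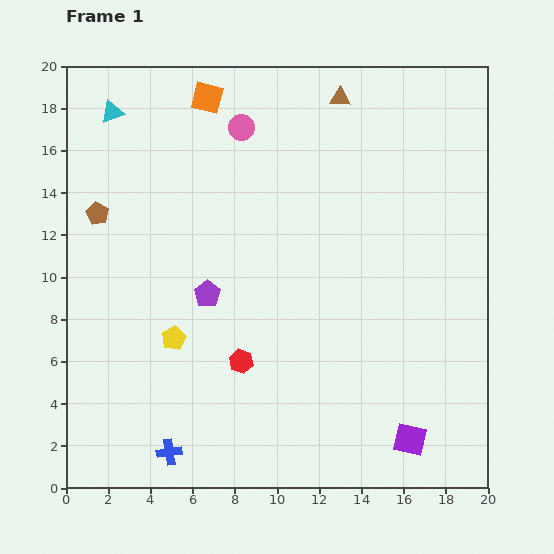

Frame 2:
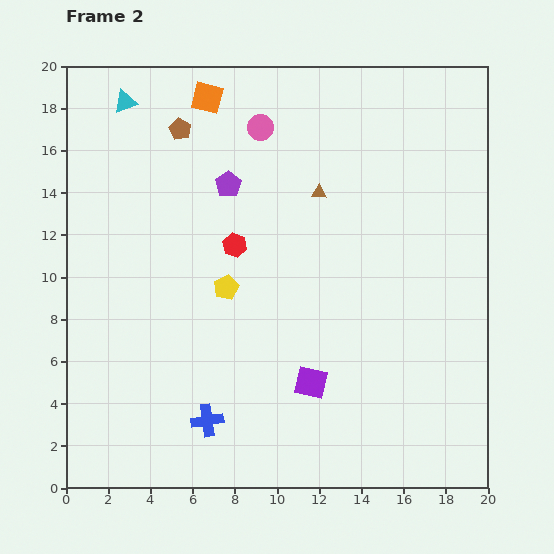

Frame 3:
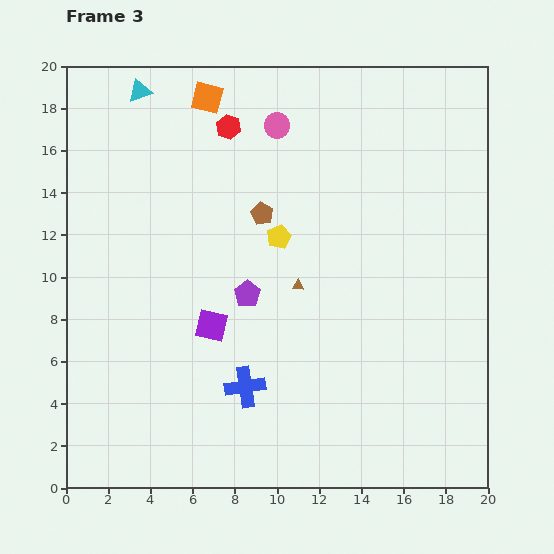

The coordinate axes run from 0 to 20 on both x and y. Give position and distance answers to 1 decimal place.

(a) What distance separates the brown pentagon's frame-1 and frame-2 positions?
5.6

The brown pentagon moved from (1.5, 13.0) to (5.4, 17.0), a distance of √(3.9² + 4.0²) ≈ 5.6.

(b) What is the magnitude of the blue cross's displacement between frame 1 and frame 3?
4.8

The blue cross moved from (4.9, 1.7) to (8.5, 4.8), a distance of √(3.6² + 3.1²) ≈ 4.8.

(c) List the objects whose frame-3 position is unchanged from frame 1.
the orange square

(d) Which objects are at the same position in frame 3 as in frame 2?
the orange square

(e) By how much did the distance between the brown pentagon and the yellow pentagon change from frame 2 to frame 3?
-6.4

Distance in frame 2: 7.8. Distance in frame 3: 1.4.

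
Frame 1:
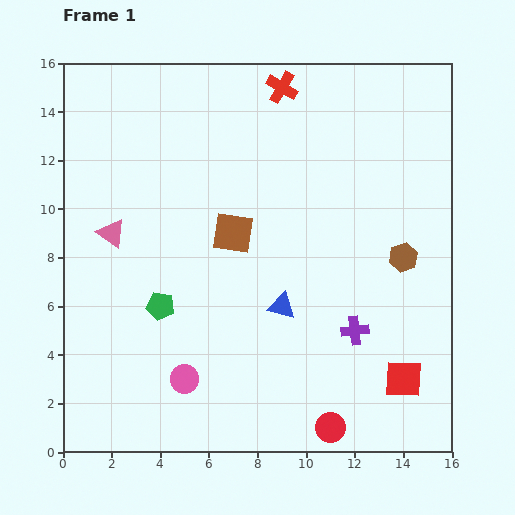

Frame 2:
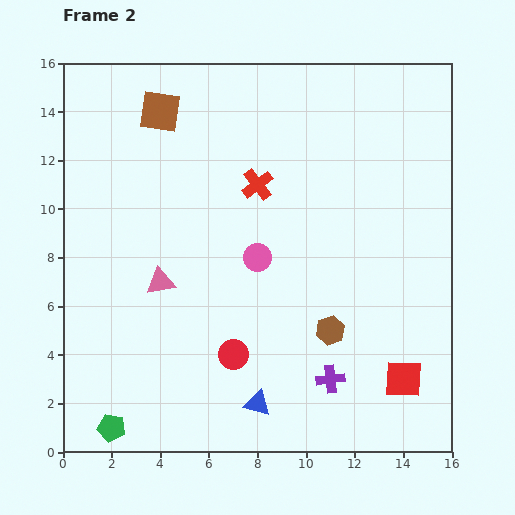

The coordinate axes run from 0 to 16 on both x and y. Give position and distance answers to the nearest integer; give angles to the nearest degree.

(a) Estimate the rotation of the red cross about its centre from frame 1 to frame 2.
24° clockwise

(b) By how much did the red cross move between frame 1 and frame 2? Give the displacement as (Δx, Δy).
(-1, -4)

The red cross was at (9, 15) in frame 1 and (8, 11) in frame 2.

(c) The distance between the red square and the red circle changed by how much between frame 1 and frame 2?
+3

Distance in frame 1: 4. Distance in frame 2: 7.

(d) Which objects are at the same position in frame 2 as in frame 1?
the red square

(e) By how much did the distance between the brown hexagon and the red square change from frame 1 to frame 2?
-1

Distance in frame 1: 5. Distance in frame 2: 4.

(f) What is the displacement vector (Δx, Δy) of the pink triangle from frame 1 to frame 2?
(2, -2)

The pink triangle was at (2, 9) in frame 1 and (4, 7) in frame 2.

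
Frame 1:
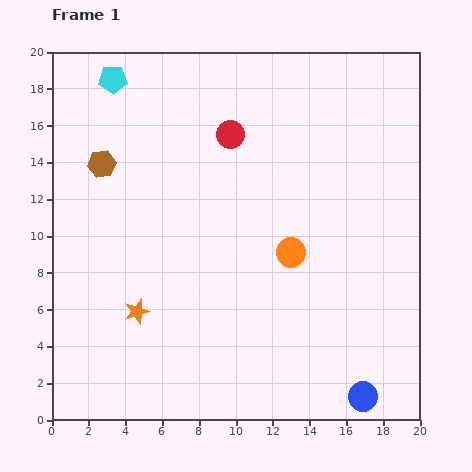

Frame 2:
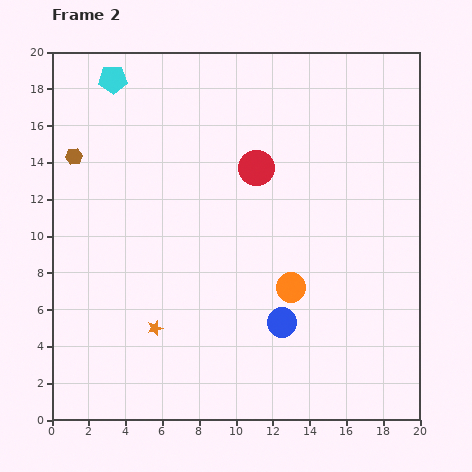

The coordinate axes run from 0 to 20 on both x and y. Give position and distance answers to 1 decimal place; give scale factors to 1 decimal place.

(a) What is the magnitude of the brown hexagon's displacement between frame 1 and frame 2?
1.6

The brown hexagon moved from (2.7, 13.9) to (1.2, 14.3), a distance of √(1.5² + 0.4²) ≈ 1.6.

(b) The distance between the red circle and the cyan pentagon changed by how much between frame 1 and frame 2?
+2.1

Distance in frame 1: 7.1. Distance in frame 2: 9.2.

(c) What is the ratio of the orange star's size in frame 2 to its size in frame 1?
0.6×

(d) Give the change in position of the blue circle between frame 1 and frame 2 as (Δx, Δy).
(-4.4, 4.0)

The blue circle was at (16.9, 1.3) in frame 1 and (12.5, 5.3) in frame 2.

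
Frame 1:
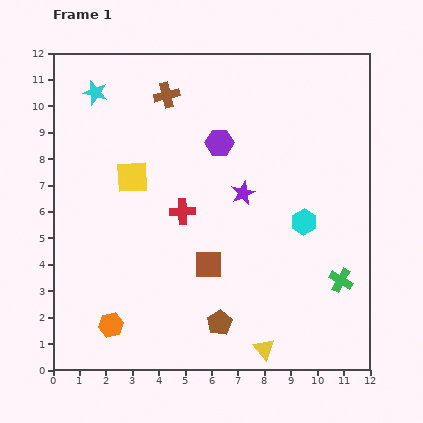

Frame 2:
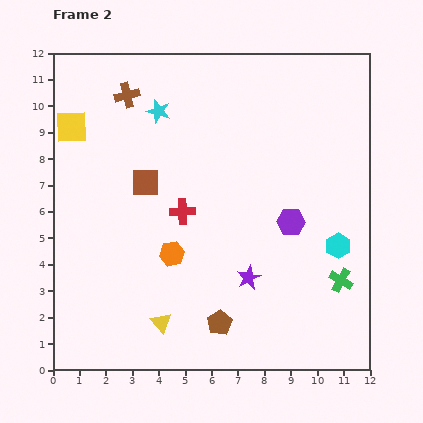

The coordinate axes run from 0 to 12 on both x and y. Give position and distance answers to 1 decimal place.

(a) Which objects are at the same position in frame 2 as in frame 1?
the brown pentagon, the green cross, the red cross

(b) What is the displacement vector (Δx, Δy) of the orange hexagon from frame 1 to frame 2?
(2.3, 2.7)

The orange hexagon was at (2.2, 1.7) in frame 1 and (4.5, 4.4) in frame 2.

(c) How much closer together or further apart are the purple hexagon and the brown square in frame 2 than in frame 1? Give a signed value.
+1.1

Distance in frame 1: 4.6. Distance in frame 2: 5.7.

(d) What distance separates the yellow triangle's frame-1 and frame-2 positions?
4.0

The yellow triangle moved from (8.0, 0.8) to (4.1, 1.8), a distance of √(3.9² + 1.0²) ≈ 4.0.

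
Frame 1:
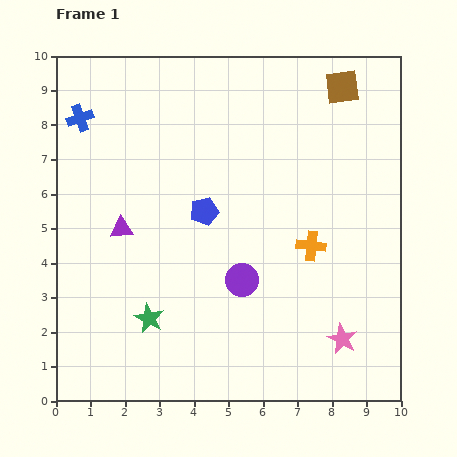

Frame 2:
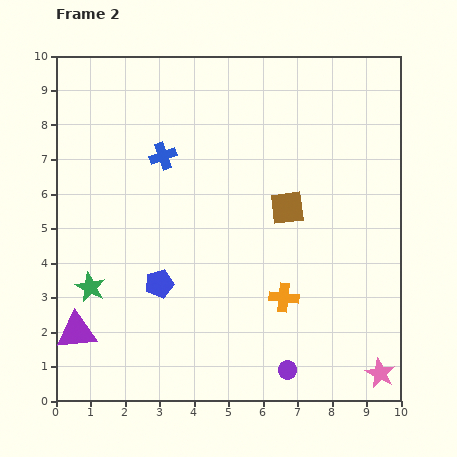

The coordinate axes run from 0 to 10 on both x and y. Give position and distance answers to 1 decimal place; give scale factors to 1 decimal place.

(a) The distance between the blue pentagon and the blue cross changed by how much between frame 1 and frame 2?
-0.8

Distance in frame 1: 4.5. Distance in frame 2: 3.7.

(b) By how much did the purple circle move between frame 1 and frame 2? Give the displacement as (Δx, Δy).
(1.3, -2.6)

The purple circle was at (5.4, 3.5) in frame 1 and (6.7, 0.9) in frame 2.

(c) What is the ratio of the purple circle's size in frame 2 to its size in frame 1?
0.6×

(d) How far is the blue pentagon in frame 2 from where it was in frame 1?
2.5

The blue pentagon moved from (4.3, 5.5) to (3.0, 3.4), a distance of √(1.3² + 2.1²) ≈ 2.5.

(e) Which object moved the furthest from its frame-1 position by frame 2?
the brown square

(moved 3.8; next 3.3)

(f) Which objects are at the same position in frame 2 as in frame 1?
none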